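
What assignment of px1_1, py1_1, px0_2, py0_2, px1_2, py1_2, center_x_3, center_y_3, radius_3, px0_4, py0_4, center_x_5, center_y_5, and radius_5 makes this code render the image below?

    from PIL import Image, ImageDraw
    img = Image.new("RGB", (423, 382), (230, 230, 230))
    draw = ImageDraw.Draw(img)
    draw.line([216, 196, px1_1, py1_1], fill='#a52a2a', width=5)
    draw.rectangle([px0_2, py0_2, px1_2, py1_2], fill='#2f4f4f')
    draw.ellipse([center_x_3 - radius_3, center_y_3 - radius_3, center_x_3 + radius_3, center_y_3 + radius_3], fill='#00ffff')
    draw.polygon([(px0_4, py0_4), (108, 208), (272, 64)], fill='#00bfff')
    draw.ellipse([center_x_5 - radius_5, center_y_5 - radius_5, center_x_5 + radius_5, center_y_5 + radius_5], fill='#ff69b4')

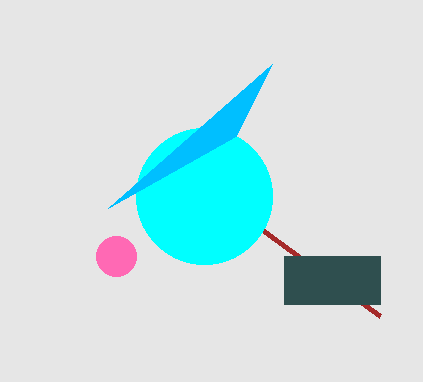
px1_1 = 380, py1_1 = 316, px0_2 = 284, py0_2 = 256, px1_2 = 380, py1_2 = 304, center_x_3 = 204, center_y_3 = 196, radius_3 = 68, px0_4 = 236, py0_4 = 136, center_x_5 = 116, center_y_5 = 256, radius_5 = 20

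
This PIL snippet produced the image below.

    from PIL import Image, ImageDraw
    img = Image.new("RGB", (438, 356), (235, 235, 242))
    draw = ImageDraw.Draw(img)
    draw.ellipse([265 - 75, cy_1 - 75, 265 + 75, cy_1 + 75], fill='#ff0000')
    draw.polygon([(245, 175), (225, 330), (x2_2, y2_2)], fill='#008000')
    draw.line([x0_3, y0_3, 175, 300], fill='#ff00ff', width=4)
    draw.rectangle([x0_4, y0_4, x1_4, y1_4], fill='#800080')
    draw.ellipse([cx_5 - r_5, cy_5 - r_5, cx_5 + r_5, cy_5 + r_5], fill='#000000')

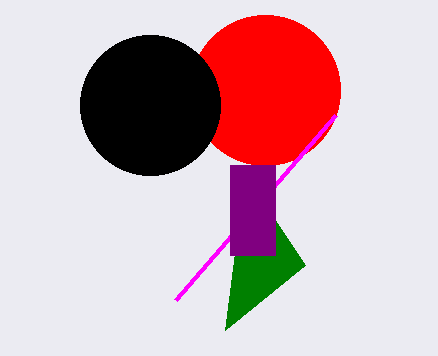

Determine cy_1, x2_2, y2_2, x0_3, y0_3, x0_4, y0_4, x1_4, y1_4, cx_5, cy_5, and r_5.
cy_1 = 90; x2_2 = 305; y2_2 = 265; x0_3 = 335; y0_3 = 115; x0_4 = 230; y0_4 = 165; x1_4 = 275; y1_4 = 255; cx_5 = 150; cy_5 = 105; r_5 = 70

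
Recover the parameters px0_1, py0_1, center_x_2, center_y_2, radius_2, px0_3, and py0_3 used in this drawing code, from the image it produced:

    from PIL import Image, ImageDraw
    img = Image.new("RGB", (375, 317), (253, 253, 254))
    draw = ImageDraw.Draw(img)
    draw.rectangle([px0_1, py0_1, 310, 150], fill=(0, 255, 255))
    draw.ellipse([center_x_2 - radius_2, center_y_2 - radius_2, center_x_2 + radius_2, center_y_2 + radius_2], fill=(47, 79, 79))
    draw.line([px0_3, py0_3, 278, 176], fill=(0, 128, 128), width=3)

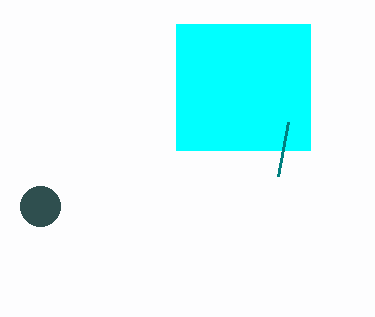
px0_1 = 176, py0_1 = 24, center_x_2 = 40, center_y_2 = 206, radius_2 = 20, px0_3 = 288, py0_3 = 122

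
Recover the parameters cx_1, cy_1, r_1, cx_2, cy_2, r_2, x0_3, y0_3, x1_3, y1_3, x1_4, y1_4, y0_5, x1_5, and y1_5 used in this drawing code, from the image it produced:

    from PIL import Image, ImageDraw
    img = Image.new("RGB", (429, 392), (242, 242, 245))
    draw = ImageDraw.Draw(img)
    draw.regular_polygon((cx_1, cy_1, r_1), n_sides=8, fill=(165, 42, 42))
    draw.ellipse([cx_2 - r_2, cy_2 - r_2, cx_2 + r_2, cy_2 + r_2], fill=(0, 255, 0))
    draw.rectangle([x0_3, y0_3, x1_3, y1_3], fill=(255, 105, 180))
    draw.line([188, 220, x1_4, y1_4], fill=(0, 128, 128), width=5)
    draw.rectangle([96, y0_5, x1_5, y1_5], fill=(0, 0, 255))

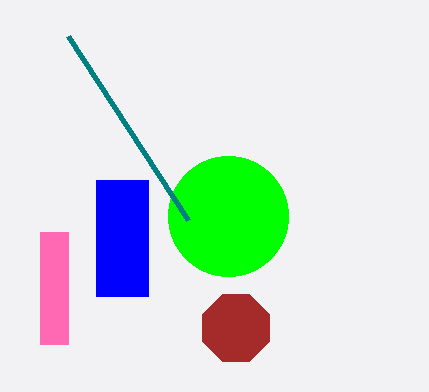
cx_1 = 236
cy_1 = 328
r_1 = 36
cx_2 = 228
cy_2 = 216
r_2 = 60
x0_3 = 40
y0_3 = 232
x1_3 = 68
y1_3 = 344
x1_4 = 68
y1_4 = 36
y0_5 = 180
x1_5 = 148
y1_5 = 296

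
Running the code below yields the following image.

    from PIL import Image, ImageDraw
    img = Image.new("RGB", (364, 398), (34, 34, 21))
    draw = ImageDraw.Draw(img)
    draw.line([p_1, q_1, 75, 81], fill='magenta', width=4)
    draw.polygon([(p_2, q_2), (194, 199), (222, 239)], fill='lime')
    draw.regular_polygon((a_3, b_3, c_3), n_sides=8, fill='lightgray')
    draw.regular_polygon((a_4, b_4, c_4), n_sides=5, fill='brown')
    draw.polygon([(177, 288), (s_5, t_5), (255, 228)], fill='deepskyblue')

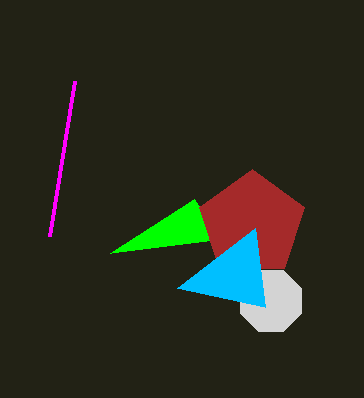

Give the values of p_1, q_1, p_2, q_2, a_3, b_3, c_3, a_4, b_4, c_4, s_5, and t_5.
p_1 = 50, q_1 = 236, p_2 = 110, q_2 = 253, a_3 = 271, b_3 = 301, c_3 = 33, a_4 = 252, b_4 = 224, c_4 = 55, s_5 = 265, t_5 = 307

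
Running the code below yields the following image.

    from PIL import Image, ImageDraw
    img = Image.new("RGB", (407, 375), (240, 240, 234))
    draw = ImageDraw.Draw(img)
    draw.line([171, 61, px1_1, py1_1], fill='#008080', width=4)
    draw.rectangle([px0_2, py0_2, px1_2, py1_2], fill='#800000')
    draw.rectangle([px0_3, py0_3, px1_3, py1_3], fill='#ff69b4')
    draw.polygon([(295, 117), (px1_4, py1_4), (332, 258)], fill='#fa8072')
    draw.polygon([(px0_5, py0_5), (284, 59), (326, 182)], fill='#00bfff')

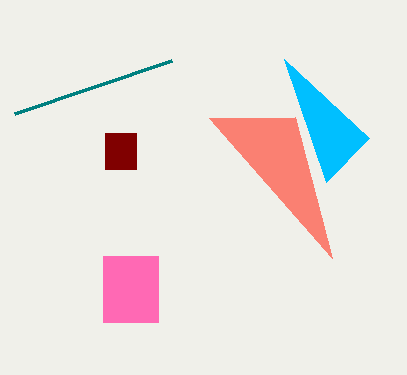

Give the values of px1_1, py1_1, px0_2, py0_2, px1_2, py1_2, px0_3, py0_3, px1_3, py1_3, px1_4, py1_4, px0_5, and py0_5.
px1_1 = 14, py1_1 = 114, px0_2 = 105, py0_2 = 133, px1_2 = 136, py1_2 = 169, px0_3 = 103, py0_3 = 256, px1_3 = 158, py1_3 = 322, px1_4 = 209, py1_4 = 118, px0_5 = 369, py0_5 = 138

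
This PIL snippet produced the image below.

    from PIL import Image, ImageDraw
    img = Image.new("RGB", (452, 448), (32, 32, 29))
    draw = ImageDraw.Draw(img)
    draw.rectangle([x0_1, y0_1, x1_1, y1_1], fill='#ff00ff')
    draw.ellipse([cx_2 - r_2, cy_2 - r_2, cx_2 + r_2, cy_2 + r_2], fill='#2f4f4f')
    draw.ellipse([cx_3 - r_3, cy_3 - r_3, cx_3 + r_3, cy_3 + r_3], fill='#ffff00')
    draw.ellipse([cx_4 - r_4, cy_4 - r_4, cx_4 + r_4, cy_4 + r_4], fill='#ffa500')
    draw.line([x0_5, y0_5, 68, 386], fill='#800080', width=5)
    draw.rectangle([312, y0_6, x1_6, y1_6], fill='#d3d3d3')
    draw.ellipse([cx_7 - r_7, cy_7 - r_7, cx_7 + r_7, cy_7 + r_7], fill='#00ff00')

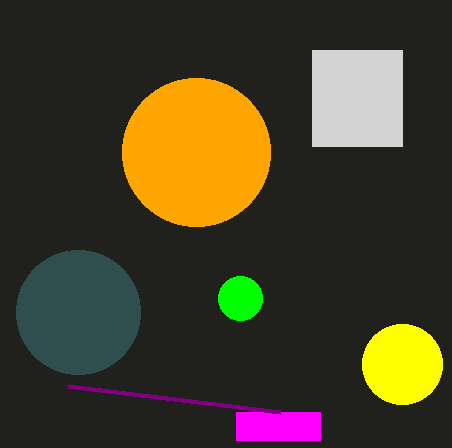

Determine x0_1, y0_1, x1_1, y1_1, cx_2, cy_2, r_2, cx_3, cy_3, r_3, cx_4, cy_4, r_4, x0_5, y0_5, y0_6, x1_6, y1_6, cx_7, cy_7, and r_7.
x0_1 = 236
y0_1 = 412
x1_1 = 320
y1_1 = 440
cx_2 = 78
cy_2 = 312
r_2 = 62
cx_3 = 402
cy_3 = 364
r_3 = 40
cx_4 = 196
cy_4 = 152
r_4 = 74
x0_5 = 280
y0_5 = 412
y0_6 = 50
x1_6 = 402
y1_6 = 146
cx_7 = 240
cy_7 = 298
r_7 = 22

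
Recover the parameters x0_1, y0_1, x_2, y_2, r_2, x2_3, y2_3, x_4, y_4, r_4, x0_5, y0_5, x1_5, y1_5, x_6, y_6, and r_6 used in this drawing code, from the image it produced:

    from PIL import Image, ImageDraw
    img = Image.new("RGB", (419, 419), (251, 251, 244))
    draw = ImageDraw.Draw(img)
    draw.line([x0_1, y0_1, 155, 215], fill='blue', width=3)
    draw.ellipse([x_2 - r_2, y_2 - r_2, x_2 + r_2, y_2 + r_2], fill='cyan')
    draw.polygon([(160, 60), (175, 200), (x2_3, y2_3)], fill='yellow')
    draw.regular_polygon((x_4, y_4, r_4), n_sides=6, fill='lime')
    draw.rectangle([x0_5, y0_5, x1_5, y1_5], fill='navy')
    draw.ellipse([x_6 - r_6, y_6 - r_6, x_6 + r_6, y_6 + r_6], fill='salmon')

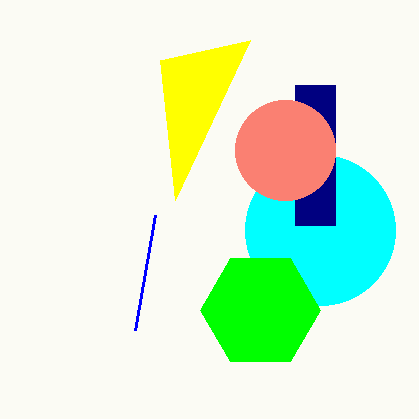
x0_1 = 135, y0_1 = 330, x_2 = 320, y_2 = 230, r_2 = 75, x2_3 = 250, y2_3 = 40, x_4 = 260, y_4 = 310, r_4 = 60, x0_5 = 295, y0_5 = 85, x1_5 = 335, y1_5 = 225, x_6 = 285, y_6 = 150, r_6 = 50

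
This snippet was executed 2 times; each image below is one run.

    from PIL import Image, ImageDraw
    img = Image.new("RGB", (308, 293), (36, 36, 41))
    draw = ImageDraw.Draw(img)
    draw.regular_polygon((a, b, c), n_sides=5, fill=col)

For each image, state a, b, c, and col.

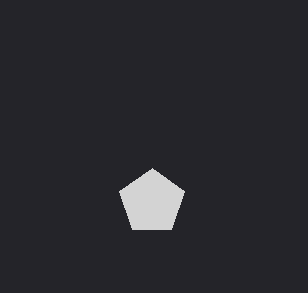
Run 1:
a = 152
b = 202
c = 34
col = 'lightgray'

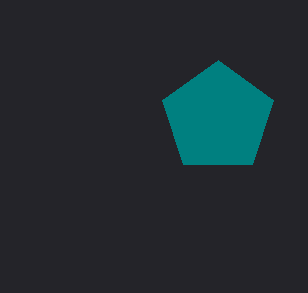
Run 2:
a = 218
b = 118
c = 58
col = 'teal'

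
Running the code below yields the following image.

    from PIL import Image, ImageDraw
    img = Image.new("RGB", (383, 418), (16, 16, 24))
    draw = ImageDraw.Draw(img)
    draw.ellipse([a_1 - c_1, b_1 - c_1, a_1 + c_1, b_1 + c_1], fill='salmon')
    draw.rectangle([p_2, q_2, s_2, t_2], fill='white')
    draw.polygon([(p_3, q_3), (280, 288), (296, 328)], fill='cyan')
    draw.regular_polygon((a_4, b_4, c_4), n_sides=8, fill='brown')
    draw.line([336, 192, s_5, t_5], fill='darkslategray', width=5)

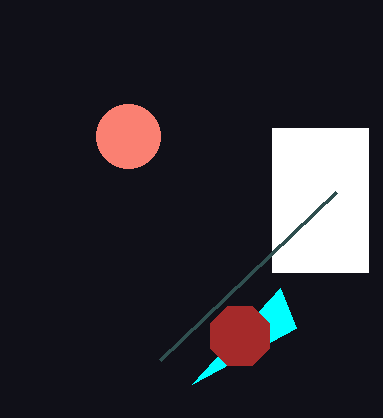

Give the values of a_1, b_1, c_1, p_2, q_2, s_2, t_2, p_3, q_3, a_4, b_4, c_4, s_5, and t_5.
a_1 = 128
b_1 = 136
c_1 = 32
p_2 = 272
q_2 = 128
s_2 = 368
t_2 = 272
p_3 = 192
q_3 = 384
a_4 = 240
b_4 = 336
c_4 = 32
s_5 = 160
t_5 = 360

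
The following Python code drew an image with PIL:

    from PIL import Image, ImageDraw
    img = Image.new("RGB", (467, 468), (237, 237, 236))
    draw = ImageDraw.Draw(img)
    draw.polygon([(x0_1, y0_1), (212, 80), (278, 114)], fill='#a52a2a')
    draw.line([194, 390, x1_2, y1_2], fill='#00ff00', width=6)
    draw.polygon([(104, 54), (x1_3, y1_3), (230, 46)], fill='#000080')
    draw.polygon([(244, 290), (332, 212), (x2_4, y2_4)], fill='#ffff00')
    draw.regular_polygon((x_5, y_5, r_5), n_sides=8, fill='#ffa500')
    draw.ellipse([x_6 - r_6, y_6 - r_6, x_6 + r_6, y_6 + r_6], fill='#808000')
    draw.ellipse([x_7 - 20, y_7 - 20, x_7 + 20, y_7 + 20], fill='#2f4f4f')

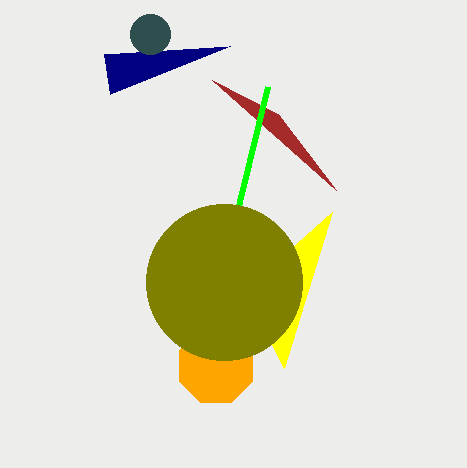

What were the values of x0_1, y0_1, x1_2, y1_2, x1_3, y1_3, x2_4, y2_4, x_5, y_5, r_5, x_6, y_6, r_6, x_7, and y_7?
x0_1 = 336, y0_1 = 190, x1_2 = 268, y1_2 = 86, x1_3 = 110, y1_3 = 94, x2_4 = 284, y2_4 = 368, x_5 = 216, y_5 = 366, r_5 = 40, x_6 = 224, y_6 = 282, r_6 = 78, x_7 = 150, y_7 = 34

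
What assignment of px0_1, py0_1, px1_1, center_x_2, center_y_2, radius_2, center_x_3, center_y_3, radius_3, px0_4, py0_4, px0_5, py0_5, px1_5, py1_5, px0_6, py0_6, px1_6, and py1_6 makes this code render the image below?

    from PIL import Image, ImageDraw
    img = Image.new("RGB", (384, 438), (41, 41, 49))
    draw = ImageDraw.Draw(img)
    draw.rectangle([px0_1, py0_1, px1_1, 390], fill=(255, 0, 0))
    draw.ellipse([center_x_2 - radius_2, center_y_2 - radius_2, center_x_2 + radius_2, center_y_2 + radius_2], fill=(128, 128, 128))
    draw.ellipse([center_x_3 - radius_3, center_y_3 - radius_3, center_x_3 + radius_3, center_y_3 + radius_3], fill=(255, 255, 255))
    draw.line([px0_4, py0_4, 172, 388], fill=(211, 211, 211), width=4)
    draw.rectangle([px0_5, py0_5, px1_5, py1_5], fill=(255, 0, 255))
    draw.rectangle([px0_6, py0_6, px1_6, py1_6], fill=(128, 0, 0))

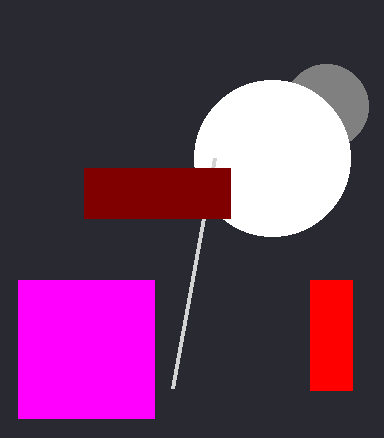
px0_1 = 310, py0_1 = 280, px1_1 = 352, center_x_2 = 326, center_y_2 = 106, radius_2 = 42, center_x_3 = 272, center_y_3 = 158, radius_3 = 78, px0_4 = 214, py0_4 = 158, px0_5 = 18, py0_5 = 280, px1_5 = 154, py1_5 = 418, px0_6 = 84, py0_6 = 168, px1_6 = 230, py1_6 = 218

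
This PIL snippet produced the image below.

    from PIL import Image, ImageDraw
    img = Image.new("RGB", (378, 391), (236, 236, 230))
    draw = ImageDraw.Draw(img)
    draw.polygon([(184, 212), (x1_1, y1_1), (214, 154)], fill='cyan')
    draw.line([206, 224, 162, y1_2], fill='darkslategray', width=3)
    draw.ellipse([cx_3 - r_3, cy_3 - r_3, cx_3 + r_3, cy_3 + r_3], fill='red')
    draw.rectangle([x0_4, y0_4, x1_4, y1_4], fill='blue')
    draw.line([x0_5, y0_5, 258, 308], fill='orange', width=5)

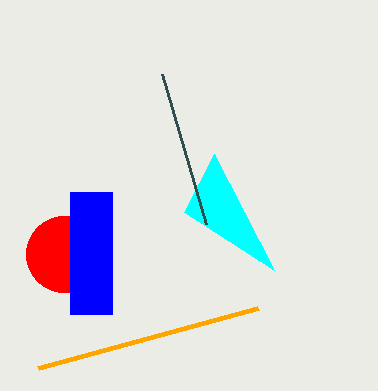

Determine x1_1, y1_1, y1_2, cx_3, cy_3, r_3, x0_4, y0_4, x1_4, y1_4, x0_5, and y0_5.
x1_1 = 274, y1_1 = 270, y1_2 = 74, cx_3 = 64, cy_3 = 254, r_3 = 38, x0_4 = 70, y0_4 = 192, x1_4 = 112, y1_4 = 314, x0_5 = 38, y0_5 = 368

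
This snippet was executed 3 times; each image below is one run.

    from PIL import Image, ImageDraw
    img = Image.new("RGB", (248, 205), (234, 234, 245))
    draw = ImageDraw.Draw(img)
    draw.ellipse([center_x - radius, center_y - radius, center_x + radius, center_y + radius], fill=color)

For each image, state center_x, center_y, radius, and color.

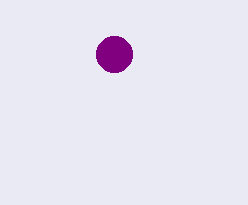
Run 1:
center_x = 114, center_y = 54, radius = 18, color = 'purple'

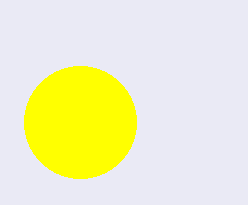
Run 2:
center_x = 80
center_y = 122
radius = 56
color = 'yellow'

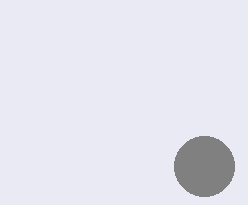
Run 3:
center_x = 204; center_y = 166; radius = 30; color = 'gray'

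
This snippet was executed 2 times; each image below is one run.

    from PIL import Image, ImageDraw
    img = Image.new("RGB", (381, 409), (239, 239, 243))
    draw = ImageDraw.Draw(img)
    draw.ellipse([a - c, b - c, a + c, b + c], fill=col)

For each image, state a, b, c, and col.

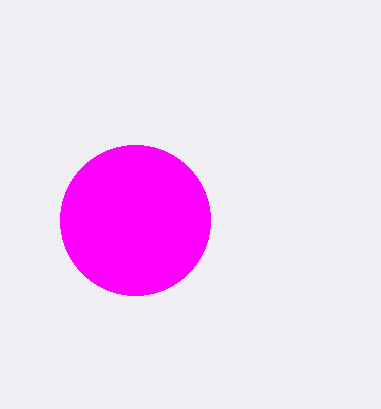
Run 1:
a = 135; b = 220; c = 75; col = 'magenta'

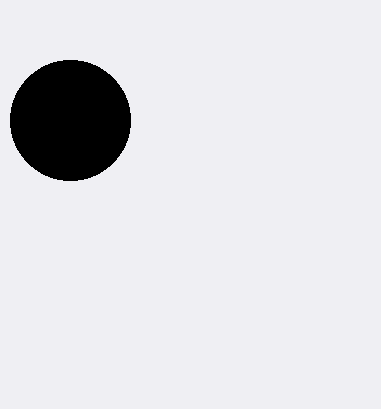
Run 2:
a = 70; b = 120; c = 60; col = 'black'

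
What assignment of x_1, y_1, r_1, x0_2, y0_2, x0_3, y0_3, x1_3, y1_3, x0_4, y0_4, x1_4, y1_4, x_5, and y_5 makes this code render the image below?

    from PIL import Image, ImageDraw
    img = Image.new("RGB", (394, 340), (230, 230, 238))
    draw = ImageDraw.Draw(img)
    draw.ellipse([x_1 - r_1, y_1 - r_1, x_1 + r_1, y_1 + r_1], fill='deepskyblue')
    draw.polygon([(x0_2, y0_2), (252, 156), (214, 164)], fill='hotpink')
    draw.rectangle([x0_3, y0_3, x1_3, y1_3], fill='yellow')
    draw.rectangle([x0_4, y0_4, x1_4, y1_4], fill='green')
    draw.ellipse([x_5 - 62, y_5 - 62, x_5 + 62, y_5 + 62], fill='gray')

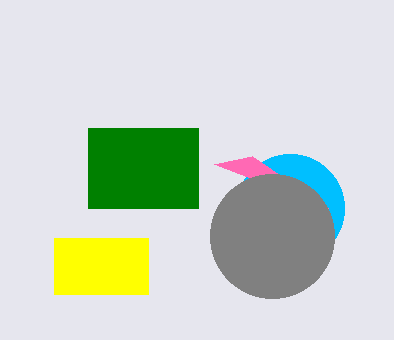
x_1 = 290
y_1 = 208
r_1 = 54
x0_2 = 328
y0_2 = 208
x0_3 = 54
y0_3 = 238
x1_3 = 148
y1_3 = 294
x0_4 = 88
y0_4 = 128
x1_4 = 198
y1_4 = 208
x_5 = 272
y_5 = 236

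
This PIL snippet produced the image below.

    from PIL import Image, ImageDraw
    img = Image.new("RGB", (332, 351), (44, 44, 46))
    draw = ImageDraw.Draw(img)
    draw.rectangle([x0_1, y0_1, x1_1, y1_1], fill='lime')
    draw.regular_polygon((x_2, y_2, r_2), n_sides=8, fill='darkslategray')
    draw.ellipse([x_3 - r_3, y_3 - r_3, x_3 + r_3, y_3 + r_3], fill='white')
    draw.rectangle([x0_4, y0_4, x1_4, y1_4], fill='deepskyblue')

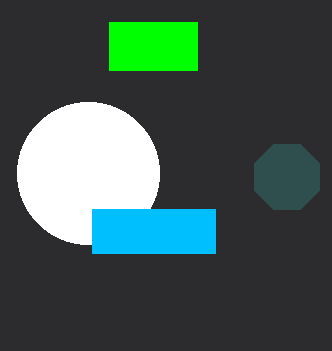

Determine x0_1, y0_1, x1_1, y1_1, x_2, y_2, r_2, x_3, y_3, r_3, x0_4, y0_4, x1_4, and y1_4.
x0_1 = 109
y0_1 = 22
x1_1 = 197
y1_1 = 70
x_2 = 287
y_2 = 177
r_2 = 35
x_3 = 88
y_3 = 173
r_3 = 71
x0_4 = 92
y0_4 = 209
x1_4 = 215
y1_4 = 253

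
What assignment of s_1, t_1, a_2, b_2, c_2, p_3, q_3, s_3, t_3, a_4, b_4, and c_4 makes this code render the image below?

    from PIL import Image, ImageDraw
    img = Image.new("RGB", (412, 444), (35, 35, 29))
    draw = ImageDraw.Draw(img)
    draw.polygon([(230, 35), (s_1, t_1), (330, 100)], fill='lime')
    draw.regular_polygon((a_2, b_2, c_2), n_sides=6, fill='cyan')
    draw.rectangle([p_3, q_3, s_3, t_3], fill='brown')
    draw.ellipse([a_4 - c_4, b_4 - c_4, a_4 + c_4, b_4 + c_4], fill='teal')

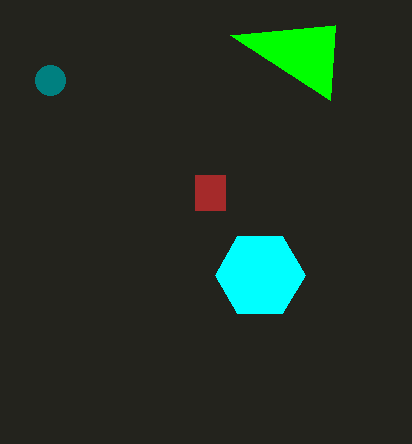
s_1 = 335
t_1 = 25
a_2 = 260
b_2 = 275
c_2 = 45
p_3 = 195
q_3 = 175
s_3 = 225
t_3 = 210
a_4 = 50
b_4 = 80
c_4 = 15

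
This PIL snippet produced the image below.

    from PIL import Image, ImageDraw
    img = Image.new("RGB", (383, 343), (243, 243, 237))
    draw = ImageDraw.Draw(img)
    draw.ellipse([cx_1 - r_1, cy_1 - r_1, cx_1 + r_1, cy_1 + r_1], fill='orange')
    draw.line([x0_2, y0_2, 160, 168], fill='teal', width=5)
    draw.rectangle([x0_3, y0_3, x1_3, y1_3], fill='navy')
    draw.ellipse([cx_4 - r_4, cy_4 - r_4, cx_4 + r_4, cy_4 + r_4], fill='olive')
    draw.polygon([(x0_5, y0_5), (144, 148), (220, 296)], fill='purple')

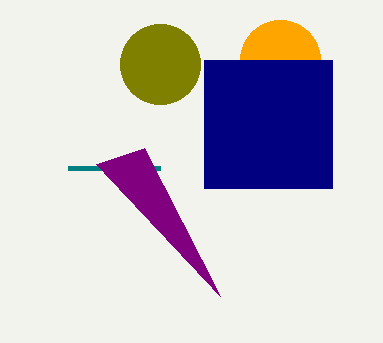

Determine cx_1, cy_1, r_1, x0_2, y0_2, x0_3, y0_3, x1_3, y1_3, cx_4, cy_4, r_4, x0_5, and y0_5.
cx_1 = 280, cy_1 = 60, r_1 = 40, x0_2 = 68, y0_2 = 168, x0_3 = 204, y0_3 = 60, x1_3 = 332, y1_3 = 188, cx_4 = 160, cy_4 = 64, r_4 = 40, x0_5 = 96, y0_5 = 164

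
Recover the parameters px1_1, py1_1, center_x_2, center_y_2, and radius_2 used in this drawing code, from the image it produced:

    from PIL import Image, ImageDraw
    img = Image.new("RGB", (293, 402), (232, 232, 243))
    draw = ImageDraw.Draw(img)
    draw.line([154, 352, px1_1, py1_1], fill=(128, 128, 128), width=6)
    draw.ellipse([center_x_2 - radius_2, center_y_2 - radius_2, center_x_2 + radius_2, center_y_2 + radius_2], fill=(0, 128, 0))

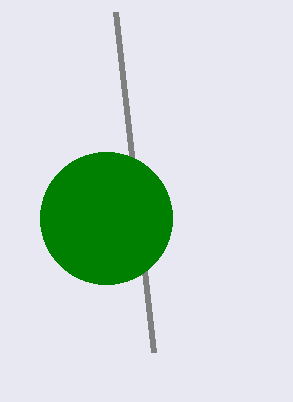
px1_1 = 116, py1_1 = 12, center_x_2 = 106, center_y_2 = 218, radius_2 = 66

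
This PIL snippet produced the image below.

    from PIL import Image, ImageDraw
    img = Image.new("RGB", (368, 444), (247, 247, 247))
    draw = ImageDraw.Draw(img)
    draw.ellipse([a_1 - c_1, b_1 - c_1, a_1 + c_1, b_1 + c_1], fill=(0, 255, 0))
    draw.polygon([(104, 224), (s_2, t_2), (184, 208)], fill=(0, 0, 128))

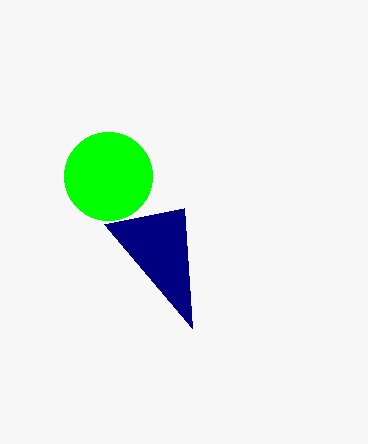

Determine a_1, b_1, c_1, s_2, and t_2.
a_1 = 108, b_1 = 176, c_1 = 44, s_2 = 192, t_2 = 328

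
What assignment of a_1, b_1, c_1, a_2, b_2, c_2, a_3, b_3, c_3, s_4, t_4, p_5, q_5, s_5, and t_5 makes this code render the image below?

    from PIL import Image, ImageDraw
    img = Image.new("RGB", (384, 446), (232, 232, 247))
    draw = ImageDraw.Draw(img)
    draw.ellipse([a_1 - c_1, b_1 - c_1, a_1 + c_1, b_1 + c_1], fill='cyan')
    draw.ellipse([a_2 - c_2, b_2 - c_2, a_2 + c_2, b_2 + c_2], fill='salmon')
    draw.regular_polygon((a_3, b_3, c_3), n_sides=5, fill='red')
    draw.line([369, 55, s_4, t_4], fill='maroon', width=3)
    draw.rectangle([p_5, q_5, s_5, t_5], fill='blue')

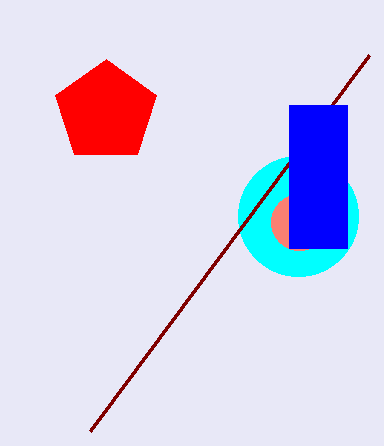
a_1 = 298, b_1 = 216, c_1 = 60, a_2 = 299, b_2 = 222, c_2 = 28, a_3 = 106, b_3 = 112, c_3 = 53, s_4 = 90, t_4 = 431, p_5 = 289, q_5 = 105, s_5 = 347, t_5 = 248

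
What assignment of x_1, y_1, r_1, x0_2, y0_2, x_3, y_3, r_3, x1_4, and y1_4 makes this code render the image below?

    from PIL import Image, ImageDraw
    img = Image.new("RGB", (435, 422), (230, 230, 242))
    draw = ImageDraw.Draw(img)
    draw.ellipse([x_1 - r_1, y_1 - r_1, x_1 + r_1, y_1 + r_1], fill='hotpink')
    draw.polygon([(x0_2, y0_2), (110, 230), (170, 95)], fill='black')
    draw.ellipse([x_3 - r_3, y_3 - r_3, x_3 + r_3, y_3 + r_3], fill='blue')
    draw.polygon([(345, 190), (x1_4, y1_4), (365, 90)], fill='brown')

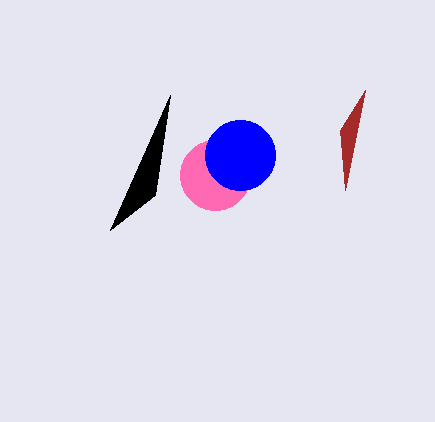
x_1 = 215; y_1 = 175; r_1 = 35; x0_2 = 155; y0_2 = 195; x_3 = 240; y_3 = 155; r_3 = 35; x1_4 = 340; y1_4 = 130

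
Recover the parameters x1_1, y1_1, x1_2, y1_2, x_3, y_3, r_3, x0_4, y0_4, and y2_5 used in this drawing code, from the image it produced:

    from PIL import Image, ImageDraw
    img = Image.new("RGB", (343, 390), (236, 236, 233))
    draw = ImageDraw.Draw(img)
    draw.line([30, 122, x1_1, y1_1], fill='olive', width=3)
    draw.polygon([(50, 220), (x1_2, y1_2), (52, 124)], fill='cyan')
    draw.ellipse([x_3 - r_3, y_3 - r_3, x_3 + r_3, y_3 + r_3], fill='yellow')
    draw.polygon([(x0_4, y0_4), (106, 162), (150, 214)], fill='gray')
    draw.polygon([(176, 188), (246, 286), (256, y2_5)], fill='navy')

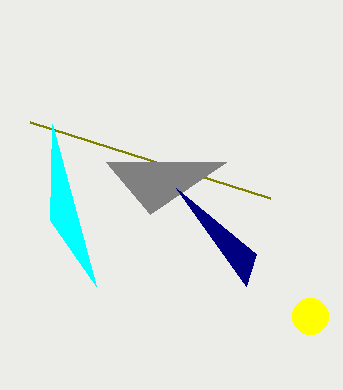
x1_1 = 270; y1_1 = 198; x1_2 = 96; y1_2 = 286; x_3 = 310; y_3 = 316; r_3 = 18; x0_4 = 226; y0_4 = 162; y2_5 = 254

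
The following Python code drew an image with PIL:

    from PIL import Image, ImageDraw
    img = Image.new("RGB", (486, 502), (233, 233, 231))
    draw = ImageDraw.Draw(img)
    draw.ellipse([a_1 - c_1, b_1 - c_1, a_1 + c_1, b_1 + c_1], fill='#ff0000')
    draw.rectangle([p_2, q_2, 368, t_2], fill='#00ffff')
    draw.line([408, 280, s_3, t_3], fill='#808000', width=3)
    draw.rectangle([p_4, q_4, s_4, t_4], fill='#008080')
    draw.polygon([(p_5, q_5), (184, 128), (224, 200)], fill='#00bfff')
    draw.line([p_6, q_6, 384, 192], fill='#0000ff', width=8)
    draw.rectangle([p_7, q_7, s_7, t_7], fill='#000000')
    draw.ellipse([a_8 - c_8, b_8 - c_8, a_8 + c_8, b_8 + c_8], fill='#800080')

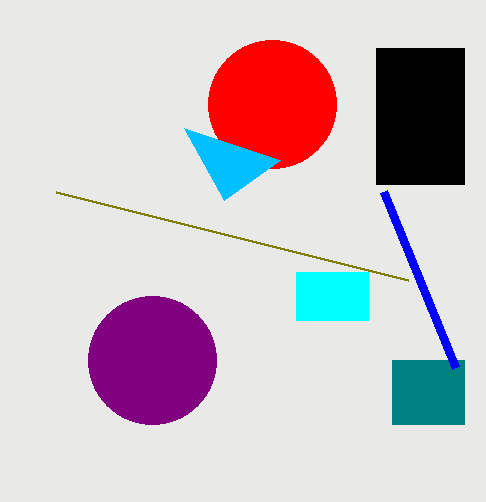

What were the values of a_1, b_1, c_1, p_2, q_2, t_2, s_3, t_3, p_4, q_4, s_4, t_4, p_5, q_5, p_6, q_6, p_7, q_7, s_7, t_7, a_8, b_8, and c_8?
a_1 = 272; b_1 = 104; c_1 = 64; p_2 = 296; q_2 = 272; t_2 = 320; s_3 = 56; t_3 = 192; p_4 = 392; q_4 = 360; s_4 = 464; t_4 = 424; p_5 = 280; q_5 = 160; p_6 = 456; q_6 = 368; p_7 = 376; q_7 = 48; s_7 = 464; t_7 = 184; a_8 = 152; b_8 = 360; c_8 = 64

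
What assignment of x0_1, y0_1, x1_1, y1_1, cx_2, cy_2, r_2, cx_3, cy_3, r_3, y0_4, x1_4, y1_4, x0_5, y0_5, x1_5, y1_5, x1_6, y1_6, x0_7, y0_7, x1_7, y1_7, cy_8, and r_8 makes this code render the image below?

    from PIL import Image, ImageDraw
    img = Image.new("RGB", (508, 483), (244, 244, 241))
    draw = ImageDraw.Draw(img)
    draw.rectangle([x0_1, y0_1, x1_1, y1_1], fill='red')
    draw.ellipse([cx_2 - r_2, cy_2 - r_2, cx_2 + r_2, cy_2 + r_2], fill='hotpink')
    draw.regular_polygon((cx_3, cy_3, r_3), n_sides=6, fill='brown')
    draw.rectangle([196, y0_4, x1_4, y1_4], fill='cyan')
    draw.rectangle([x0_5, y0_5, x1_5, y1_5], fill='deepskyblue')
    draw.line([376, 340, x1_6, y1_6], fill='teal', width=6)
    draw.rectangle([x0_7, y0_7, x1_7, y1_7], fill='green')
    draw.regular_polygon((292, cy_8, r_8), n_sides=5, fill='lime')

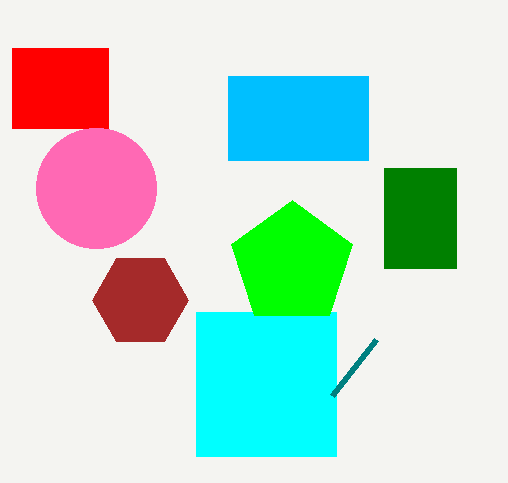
x0_1 = 12, y0_1 = 48, x1_1 = 108, y1_1 = 128, cx_2 = 96, cy_2 = 188, r_2 = 60, cx_3 = 140, cy_3 = 300, r_3 = 48, y0_4 = 312, x1_4 = 336, y1_4 = 456, x0_5 = 228, y0_5 = 76, x1_5 = 368, y1_5 = 160, x1_6 = 332, y1_6 = 396, x0_7 = 384, y0_7 = 168, x1_7 = 456, y1_7 = 268, cy_8 = 264, r_8 = 64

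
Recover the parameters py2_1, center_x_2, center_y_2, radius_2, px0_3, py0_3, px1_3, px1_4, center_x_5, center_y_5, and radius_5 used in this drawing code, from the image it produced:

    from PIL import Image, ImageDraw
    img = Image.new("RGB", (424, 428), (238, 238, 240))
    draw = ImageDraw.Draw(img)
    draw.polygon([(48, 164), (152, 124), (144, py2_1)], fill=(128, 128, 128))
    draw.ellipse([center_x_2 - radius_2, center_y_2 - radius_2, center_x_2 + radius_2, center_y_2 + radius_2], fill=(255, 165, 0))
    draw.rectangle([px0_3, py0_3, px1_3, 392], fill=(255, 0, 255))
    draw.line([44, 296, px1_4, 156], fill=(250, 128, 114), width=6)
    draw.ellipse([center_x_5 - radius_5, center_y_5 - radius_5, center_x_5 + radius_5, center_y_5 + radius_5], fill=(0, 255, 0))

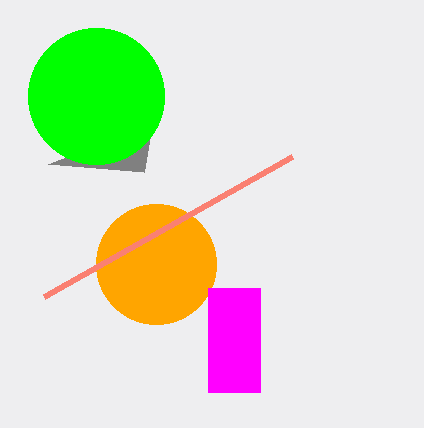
py2_1 = 172
center_x_2 = 156
center_y_2 = 264
radius_2 = 60
px0_3 = 208
py0_3 = 288
px1_3 = 260
px1_4 = 292
center_x_5 = 96
center_y_5 = 96
radius_5 = 68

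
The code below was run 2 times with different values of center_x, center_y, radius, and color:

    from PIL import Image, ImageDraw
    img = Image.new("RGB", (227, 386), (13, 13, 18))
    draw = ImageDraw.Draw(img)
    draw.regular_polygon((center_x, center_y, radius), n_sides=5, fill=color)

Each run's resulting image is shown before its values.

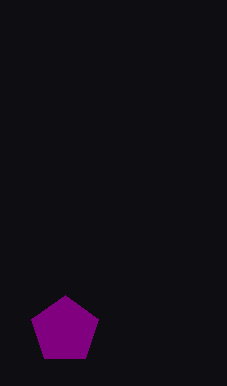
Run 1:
center_x = 65
center_y = 330
radius = 35
color = 'purple'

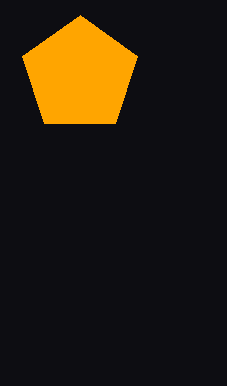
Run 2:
center_x = 80, center_y = 75, radius = 60, color = 'orange'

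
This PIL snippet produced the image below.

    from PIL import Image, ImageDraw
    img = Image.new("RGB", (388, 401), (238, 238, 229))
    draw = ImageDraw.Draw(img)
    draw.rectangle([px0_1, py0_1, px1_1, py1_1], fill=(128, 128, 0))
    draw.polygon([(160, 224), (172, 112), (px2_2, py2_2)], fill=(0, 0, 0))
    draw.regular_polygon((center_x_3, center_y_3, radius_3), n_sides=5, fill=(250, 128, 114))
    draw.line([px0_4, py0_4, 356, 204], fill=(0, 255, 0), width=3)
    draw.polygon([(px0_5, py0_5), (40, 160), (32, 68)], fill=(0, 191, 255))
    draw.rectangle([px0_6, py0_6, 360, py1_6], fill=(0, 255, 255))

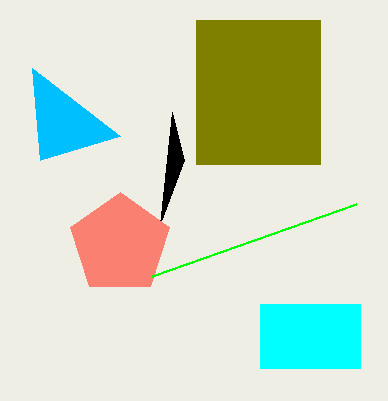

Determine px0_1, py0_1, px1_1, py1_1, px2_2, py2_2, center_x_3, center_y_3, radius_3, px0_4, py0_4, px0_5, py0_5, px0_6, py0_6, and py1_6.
px0_1 = 196
py0_1 = 20
px1_1 = 320
py1_1 = 164
px2_2 = 184
py2_2 = 160
center_x_3 = 120
center_y_3 = 244
radius_3 = 52
px0_4 = 152
py0_4 = 276
px0_5 = 120
py0_5 = 136
px0_6 = 260
py0_6 = 304
py1_6 = 368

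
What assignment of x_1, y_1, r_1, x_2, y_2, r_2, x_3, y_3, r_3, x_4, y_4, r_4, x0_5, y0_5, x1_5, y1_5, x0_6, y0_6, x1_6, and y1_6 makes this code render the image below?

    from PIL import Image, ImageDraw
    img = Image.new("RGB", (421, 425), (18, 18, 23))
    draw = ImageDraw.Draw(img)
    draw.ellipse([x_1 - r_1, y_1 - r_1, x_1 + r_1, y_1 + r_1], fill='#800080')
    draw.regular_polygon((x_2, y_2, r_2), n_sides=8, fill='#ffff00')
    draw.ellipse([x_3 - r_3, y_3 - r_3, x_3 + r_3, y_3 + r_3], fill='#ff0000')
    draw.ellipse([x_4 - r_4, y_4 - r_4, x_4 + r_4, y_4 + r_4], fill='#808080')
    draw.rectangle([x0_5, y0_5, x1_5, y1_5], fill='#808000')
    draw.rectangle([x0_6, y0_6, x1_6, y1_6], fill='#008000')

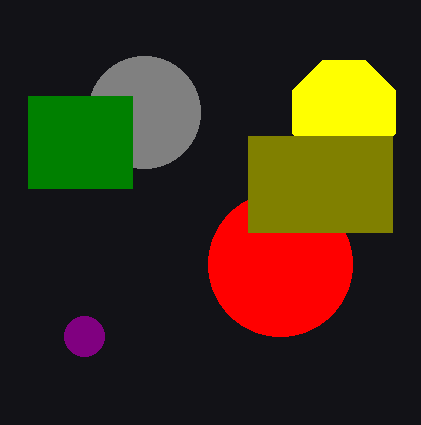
x_1 = 84
y_1 = 336
r_1 = 20
x_2 = 344
y_2 = 112
r_2 = 56
x_3 = 280
y_3 = 264
r_3 = 72
x_4 = 144
y_4 = 112
r_4 = 56
x0_5 = 248
y0_5 = 136
x1_5 = 392
y1_5 = 232
x0_6 = 28
y0_6 = 96
x1_6 = 132
y1_6 = 188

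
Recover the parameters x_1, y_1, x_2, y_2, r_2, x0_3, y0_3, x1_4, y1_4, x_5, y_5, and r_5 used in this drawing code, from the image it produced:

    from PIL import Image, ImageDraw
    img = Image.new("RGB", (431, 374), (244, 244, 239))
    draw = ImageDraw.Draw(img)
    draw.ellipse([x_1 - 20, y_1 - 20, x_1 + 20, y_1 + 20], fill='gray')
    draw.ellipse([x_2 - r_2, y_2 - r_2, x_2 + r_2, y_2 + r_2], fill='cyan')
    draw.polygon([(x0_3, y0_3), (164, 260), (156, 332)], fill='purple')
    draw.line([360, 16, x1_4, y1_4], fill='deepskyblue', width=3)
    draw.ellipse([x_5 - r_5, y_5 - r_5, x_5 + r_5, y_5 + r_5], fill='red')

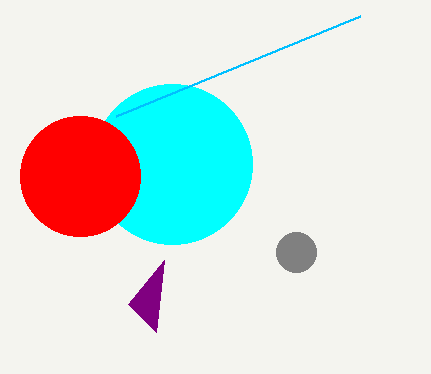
x_1 = 296
y_1 = 252
x_2 = 172
y_2 = 164
r_2 = 80
x0_3 = 128
y0_3 = 304
x1_4 = 116
y1_4 = 116
x_5 = 80
y_5 = 176
r_5 = 60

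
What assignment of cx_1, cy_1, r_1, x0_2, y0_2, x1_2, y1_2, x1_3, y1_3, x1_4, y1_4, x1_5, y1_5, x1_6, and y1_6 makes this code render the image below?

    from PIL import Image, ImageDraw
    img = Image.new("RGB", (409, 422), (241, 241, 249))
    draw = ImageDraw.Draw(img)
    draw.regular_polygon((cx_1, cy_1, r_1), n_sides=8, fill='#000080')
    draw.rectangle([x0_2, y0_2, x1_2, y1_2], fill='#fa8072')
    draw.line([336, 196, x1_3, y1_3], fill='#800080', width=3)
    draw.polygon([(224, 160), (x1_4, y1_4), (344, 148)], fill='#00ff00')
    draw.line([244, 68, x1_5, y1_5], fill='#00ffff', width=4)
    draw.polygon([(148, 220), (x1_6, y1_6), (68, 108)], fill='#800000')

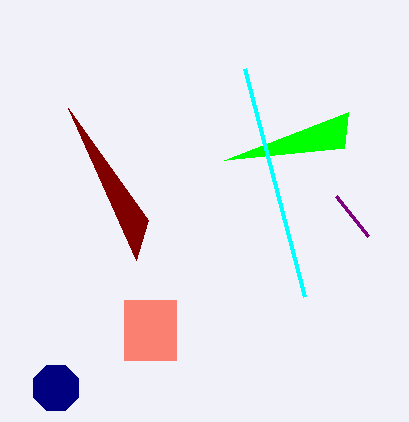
cx_1 = 56; cy_1 = 388; r_1 = 24; x0_2 = 124; y0_2 = 300; x1_2 = 176; y1_2 = 360; x1_3 = 368; y1_3 = 236; x1_4 = 348; y1_4 = 112; x1_5 = 304; y1_5 = 296; x1_6 = 136; y1_6 = 260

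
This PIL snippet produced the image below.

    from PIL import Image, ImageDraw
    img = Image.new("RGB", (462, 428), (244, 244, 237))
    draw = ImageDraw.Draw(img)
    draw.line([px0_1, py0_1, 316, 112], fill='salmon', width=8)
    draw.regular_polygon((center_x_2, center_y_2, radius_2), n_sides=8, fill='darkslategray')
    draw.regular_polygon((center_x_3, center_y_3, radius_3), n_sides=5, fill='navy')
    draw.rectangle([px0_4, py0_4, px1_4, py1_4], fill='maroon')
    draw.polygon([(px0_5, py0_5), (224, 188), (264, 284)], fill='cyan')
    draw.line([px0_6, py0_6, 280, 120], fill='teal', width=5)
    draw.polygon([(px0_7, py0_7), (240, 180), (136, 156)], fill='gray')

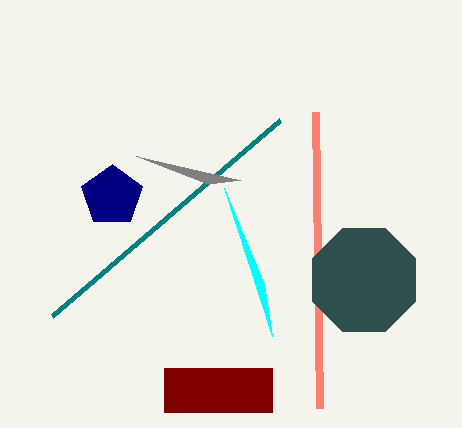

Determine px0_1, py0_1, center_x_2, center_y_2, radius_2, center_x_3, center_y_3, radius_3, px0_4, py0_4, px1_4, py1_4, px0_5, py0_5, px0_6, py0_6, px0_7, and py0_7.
px0_1 = 320
py0_1 = 408
center_x_2 = 364
center_y_2 = 280
radius_2 = 56
center_x_3 = 112
center_y_3 = 196
radius_3 = 32
px0_4 = 164
py0_4 = 368
px1_4 = 272
py1_4 = 412
px0_5 = 272
py0_5 = 336
px0_6 = 52
py0_6 = 316
px0_7 = 208
py0_7 = 184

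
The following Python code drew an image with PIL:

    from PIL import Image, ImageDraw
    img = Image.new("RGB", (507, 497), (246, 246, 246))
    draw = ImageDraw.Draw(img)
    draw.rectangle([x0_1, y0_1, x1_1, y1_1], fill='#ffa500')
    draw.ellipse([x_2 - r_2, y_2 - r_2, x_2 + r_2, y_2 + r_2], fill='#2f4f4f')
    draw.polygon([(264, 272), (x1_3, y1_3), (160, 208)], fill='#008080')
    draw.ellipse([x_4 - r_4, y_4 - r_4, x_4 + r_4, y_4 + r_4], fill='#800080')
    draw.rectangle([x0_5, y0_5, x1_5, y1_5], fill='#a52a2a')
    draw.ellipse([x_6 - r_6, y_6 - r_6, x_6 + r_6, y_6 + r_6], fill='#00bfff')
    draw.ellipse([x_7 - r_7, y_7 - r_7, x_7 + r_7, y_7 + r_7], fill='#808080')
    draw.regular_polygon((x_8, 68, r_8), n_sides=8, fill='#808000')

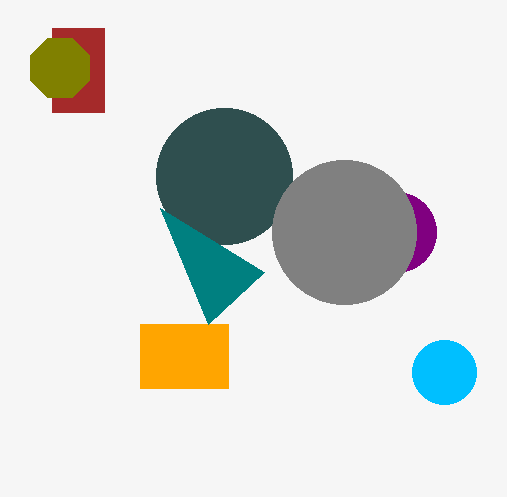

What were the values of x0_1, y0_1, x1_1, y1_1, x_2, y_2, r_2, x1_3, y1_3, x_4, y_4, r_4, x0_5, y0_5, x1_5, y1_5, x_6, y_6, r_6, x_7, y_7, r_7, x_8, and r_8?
x0_1 = 140
y0_1 = 324
x1_1 = 228
y1_1 = 388
x_2 = 224
y_2 = 176
r_2 = 68
x1_3 = 208
y1_3 = 324
x_4 = 396
y_4 = 232
r_4 = 40
x0_5 = 52
y0_5 = 28
x1_5 = 104
y1_5 = 112
x_6 = 444
y_6 = 372
r_6 = 32
x_7 = 344
y_7 = 232
r_7 = 72
x_8 = 60
r_8 = 32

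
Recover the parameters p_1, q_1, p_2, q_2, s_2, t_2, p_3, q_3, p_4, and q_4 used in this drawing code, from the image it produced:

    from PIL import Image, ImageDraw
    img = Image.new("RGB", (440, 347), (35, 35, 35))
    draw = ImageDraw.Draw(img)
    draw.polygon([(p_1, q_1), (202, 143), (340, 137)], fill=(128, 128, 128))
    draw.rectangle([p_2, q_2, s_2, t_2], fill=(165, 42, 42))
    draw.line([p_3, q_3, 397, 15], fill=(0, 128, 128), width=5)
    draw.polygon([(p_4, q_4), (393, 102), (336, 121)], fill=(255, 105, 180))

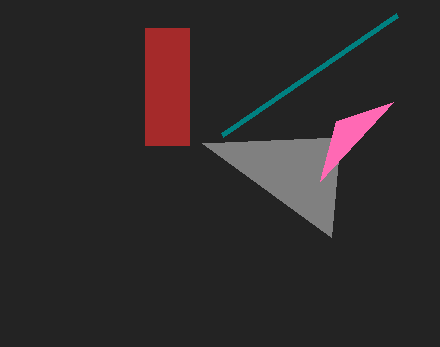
p_1 = 331, q_1 = 237, p_2 = 145, q_2 = 28, s_2 = 189, t_2 = 145, p_3 = 222, q_3 = 135, p_4 = 320, q_4 = 181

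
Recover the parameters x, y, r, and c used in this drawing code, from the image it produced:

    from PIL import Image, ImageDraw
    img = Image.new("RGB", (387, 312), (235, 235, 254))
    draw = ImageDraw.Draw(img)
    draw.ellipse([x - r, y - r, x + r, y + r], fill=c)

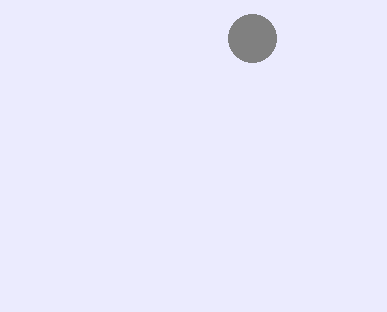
x = 252, y = 38, r = 24, c = 'gray'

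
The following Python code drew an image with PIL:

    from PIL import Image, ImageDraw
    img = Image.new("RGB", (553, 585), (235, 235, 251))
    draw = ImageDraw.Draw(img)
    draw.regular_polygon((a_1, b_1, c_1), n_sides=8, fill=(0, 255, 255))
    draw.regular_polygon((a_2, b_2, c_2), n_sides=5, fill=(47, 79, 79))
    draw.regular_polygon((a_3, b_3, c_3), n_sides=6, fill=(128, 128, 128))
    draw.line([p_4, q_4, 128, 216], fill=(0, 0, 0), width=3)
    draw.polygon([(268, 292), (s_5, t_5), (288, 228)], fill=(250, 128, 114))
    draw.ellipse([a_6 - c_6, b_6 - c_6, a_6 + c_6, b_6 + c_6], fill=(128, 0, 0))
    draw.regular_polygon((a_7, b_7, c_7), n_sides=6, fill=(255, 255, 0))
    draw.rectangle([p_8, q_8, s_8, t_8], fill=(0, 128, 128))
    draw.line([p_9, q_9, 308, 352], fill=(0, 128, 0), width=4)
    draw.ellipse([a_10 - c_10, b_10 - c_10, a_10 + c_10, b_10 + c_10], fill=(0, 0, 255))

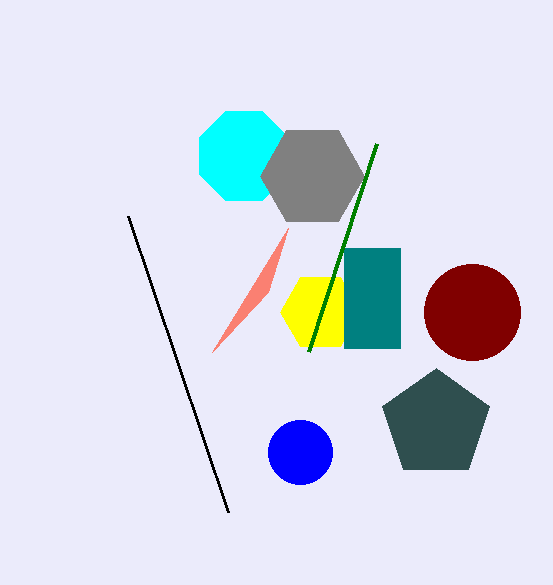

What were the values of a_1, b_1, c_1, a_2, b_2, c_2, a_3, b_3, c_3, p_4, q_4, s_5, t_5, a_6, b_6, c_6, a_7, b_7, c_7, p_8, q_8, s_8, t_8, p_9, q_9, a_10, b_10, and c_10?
a_1 = 244
b_1 = 156
c_1 = 48
a_2 = 436
b_2 = 424
c_2 = 56
a_3 = 312
b_3 = 176
c_3 = 52
p_4 = 228
q_4 = 512
s_5 = 212
t_5 = 352
a_6 = 472
b_6 = 312
c_6 = 48
a_7 = 320
b_7 = 312
c_7 = 40
p_8 = 344
q_8 = 248
s_8 = 400
t_8 = 348
p_9 = 376
q_9 = 144
a_10 = 300
b_10 = 452
c_10 = 32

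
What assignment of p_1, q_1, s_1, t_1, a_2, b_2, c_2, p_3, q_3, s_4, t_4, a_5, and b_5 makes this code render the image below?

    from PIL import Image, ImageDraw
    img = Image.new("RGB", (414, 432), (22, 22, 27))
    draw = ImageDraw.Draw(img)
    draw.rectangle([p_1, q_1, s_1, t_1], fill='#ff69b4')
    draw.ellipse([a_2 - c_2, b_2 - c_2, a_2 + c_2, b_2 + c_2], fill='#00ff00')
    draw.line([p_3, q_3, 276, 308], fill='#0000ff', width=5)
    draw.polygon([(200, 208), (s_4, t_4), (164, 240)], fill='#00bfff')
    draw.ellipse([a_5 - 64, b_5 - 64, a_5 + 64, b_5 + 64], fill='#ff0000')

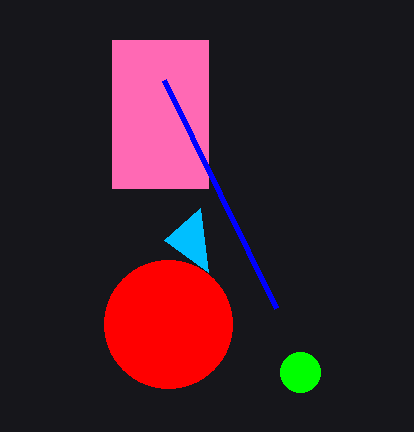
p_1 = 112
q_1 = 40
s_1 = 208
t_1 = 188
a_2 = 300
b_2 = 372
c_2 = 20
p_3 = 164
q_3 = 80
s_4 = 208
t_4 = 272
a_5 = 168
b_5 = 324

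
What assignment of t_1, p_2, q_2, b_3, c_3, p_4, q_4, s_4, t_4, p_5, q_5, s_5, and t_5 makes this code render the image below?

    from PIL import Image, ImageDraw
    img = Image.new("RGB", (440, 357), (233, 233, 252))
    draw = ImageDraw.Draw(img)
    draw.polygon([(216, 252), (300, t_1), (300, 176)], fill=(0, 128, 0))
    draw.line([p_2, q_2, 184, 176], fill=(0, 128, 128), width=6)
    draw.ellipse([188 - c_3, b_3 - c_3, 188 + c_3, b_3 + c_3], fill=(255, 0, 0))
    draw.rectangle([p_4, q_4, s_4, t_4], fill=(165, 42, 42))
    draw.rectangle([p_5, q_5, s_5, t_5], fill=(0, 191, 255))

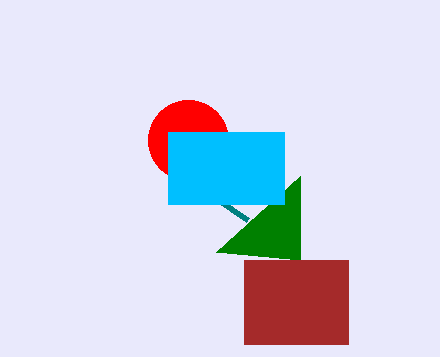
t_1 = 260; p_2 = 248; q_2 = 220; b_3 = 140; c_3 = 40; p_4 = 244; q_4 = 260; s_4 = 348; t_4 = 344; p_5 = 168; q_5 = 132; s_5 = 284; t_5 = 204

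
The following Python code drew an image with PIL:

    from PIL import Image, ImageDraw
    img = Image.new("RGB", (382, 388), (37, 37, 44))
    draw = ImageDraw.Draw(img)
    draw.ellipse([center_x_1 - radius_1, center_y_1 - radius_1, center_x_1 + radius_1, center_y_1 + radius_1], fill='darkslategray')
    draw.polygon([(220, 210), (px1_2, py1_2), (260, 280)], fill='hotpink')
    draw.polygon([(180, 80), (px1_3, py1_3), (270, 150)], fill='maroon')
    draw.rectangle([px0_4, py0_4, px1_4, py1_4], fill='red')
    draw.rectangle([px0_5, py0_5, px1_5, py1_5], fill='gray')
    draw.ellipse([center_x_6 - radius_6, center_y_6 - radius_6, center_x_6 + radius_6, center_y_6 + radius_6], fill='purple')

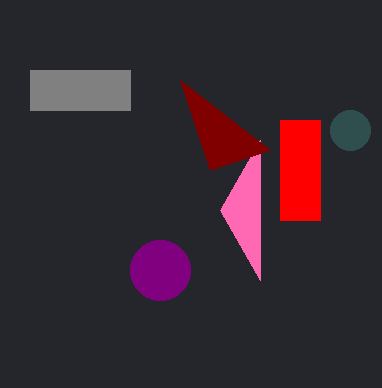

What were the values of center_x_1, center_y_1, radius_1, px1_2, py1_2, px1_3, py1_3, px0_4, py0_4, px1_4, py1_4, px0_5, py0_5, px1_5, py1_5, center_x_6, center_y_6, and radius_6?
center_x_1 = 350, center_y_1 = 130, radius_1 = 20, px1_2 = 260, py1_2 = 140, px1_3 = 210, py1_3 = 170, px0_4 = 280, py0_4 = 120, px1_4 = 320, py1_4 = 220, px0_5 = 30, py0_5 = 70, px1_5 = 130, py1_5 = 110, center_x_6 = 160, center_y_6 = 270, radius_6 = 30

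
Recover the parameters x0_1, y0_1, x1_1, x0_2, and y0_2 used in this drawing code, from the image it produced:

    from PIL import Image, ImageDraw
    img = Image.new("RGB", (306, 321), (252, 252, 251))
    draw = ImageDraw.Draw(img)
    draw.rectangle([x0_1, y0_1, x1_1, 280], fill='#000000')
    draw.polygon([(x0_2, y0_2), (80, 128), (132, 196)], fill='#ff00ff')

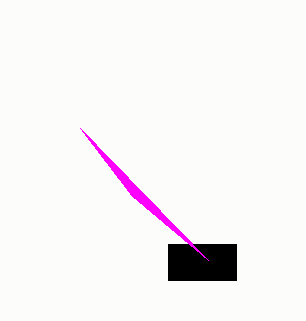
x0_1 = 168, y0_1 = 244, x1_1 = 236, x0_2 = 208, y0_2 = 260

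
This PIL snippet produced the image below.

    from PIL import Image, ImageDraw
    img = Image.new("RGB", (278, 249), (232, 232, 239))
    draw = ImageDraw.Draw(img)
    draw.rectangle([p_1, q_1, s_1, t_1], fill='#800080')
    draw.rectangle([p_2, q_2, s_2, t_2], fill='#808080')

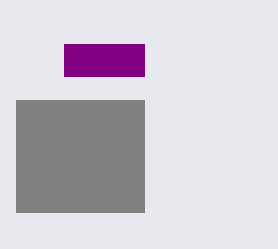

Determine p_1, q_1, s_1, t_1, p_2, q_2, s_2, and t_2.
p_1 = 64; q_1 = 44; s_1 = 144; t_1 = 76; p_2 = 16; q_2 = 100; s_2 = 144; t_2 = 212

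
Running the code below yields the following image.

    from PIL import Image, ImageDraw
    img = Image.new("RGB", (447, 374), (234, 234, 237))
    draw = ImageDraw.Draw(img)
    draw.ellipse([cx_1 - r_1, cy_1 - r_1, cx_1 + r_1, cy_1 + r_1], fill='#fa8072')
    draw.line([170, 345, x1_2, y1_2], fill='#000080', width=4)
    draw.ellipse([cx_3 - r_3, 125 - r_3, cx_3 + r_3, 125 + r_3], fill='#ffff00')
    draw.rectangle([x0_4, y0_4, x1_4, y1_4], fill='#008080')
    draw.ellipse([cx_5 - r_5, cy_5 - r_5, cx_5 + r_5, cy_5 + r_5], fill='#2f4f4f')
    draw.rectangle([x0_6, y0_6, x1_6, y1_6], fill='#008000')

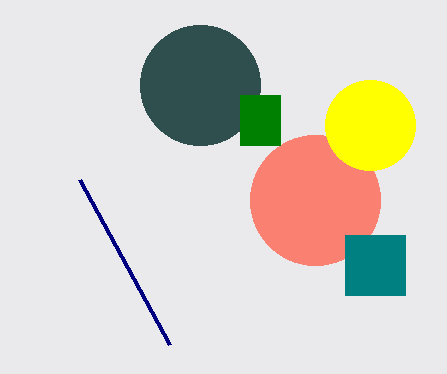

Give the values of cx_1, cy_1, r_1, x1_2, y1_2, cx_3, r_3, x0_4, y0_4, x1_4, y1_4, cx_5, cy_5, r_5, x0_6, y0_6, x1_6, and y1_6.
cx_1 = 315, cy_1 = 200, r_1 = 65, x1_2 = 80, y1_2 = 180, cx_3 = 370, r_3 = 45, x0_4 = 345, y0_4 = 235, x1_4 = 405, y1_4 = 295, cx_5 = 200, cy_5 = 85, r_5 = 60, x0_6 = 240, y0_6 = 95, x1_6 = 280, y1_6 = 145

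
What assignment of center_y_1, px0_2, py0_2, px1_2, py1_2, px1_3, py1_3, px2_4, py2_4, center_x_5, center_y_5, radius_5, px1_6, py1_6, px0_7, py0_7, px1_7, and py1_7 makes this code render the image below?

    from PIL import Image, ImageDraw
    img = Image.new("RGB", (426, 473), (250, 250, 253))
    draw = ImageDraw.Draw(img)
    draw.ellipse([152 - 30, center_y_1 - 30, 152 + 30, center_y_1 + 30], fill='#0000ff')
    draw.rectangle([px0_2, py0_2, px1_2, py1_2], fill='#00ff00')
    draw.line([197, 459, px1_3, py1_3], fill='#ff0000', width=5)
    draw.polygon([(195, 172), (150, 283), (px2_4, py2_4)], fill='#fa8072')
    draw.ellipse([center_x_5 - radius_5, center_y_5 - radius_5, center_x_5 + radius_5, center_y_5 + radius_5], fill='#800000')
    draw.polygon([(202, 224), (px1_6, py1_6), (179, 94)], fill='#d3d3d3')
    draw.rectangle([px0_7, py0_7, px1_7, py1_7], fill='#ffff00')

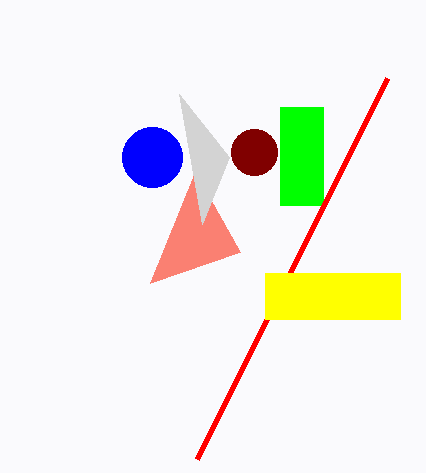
center_y_1 = 157, px0_2 = 280, py0_2 = 107, px1_2 = 323, py1_2 = 205, px1_3 = 387, py1_3 = 78, px2_4 = 240, py2_4 = 252, center_x_5 = 254, center_y_5 = 152, radius_5 = 23, px1_6 = 229, py1_6 = 157, px0_7 = 265, py0_7 = 273, px1_7 = 400, py1_7 = 319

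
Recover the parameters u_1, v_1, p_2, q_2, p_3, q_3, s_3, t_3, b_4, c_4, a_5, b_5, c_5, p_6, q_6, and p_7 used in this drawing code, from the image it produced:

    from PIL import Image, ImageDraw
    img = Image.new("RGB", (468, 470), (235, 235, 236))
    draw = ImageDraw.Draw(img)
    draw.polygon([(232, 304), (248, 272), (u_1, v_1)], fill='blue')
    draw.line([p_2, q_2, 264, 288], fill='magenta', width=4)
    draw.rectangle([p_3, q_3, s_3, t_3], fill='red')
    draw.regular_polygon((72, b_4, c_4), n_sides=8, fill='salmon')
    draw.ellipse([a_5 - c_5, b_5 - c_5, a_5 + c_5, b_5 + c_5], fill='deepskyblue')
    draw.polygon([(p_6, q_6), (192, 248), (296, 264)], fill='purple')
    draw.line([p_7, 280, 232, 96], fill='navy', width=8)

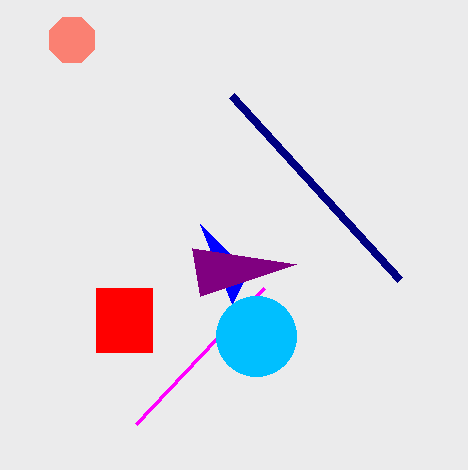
u_1 = 200
v_1 = 224
p_2 = 136
q_2 = 424
p_3 = 96
q_3 = 288
s_3 = 152
t_3 = 352
b_4 = 40
c_4 = 24
a_5 = 256
b_5 = 336
c_5 = 40
p_6 = 200
q_6 = 296
p_7 = 400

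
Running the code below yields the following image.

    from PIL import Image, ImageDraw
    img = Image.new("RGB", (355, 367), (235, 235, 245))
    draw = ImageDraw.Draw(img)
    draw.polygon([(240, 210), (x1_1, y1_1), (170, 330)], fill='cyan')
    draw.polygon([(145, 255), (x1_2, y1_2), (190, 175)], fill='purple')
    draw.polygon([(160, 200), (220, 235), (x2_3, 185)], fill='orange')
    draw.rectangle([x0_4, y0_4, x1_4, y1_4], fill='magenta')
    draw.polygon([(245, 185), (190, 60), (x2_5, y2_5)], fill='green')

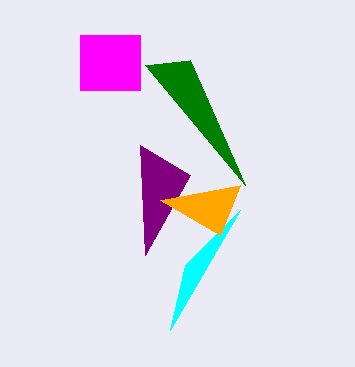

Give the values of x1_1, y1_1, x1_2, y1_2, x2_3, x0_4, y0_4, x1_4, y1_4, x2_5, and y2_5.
x1_1 = 185, y1_1 = 265, x1_2 = 140, y1_2 = 145, x2_3 = 240, x0_4 = 80, y0_4 = 35, x1_4 = 140, y1_4 = 90, x2_5 = 145, y2_5 = 65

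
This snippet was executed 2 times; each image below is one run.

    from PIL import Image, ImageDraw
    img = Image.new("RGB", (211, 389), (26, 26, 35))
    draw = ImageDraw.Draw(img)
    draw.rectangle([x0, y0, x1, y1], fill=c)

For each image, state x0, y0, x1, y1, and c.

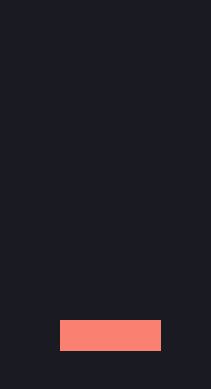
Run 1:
x0 = 60; y0 = 320; x1 = 160; y1 = 350; c = 'salmon'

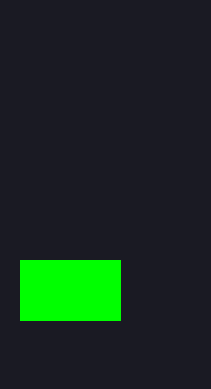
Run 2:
x0 = 20
y0 = 260
x1 = 120
y1 = 320
c = 'lime'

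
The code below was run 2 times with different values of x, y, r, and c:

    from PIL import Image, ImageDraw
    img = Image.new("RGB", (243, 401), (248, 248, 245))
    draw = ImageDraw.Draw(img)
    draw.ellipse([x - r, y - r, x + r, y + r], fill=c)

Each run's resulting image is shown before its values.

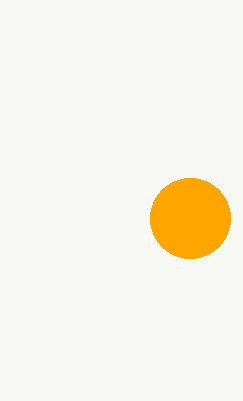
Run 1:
x = 190; y = 218; r = 40; c = 'orange'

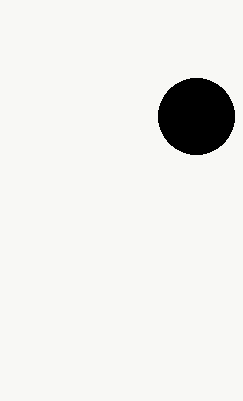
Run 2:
x = 196, y = 116, r = 38, c = 'black'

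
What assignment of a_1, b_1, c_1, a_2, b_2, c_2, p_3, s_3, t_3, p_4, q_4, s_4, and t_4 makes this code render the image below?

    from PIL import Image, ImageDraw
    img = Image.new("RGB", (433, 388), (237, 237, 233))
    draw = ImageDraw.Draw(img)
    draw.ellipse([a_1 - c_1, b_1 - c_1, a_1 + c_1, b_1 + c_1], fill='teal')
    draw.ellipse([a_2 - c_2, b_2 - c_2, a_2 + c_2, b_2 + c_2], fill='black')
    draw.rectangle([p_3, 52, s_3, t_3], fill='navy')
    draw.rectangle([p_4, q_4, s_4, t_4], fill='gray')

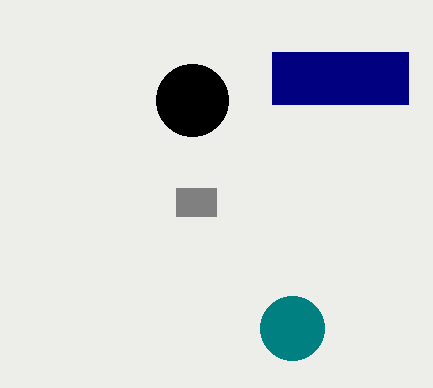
a_1 = 292; b_1 = 328; c_1 = 32; a_2 = 192; b_2 = 100; c_2 = 36; p_3 = 272; s_3 = 408; t_3 = 104; p_4 = 176; q_4 = 188; s_4 = 216; t_4 = 216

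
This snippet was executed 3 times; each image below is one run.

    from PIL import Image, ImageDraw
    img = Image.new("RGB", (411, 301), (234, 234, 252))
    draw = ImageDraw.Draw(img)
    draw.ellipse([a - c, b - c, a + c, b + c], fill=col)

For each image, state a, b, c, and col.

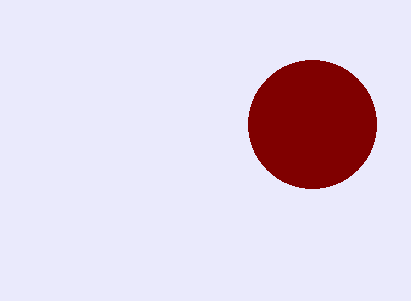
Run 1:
a = 312, b = 124, c = 64, col = 'maroon'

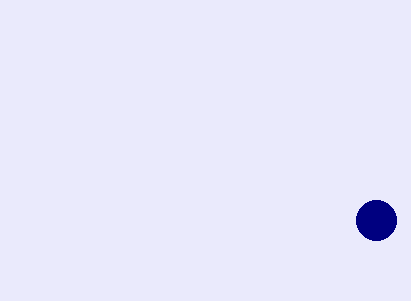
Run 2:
a = 376; b = 220; c = 20; col = 'navy'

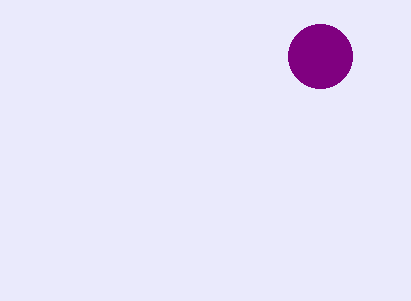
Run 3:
a = 320, b = 56, c = 32, col = 'purple'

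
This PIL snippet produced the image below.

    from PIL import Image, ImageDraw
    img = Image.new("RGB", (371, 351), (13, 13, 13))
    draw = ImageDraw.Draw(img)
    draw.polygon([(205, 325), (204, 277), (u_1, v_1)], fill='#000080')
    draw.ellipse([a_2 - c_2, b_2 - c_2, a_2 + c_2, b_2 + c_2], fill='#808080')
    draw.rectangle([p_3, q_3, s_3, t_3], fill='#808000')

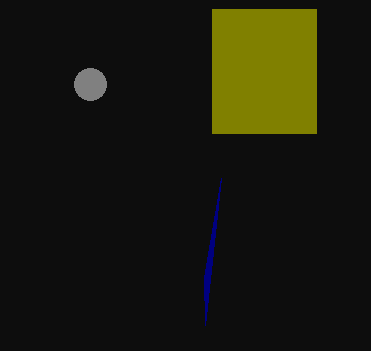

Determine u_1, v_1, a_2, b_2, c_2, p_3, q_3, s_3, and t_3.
u_1 = 221; v_1 = 178; a_2 = 90; b_2 = 84; c_2 = 16; p_3 = 212; q_3 = 9; s_3 = 316; t_3 = 133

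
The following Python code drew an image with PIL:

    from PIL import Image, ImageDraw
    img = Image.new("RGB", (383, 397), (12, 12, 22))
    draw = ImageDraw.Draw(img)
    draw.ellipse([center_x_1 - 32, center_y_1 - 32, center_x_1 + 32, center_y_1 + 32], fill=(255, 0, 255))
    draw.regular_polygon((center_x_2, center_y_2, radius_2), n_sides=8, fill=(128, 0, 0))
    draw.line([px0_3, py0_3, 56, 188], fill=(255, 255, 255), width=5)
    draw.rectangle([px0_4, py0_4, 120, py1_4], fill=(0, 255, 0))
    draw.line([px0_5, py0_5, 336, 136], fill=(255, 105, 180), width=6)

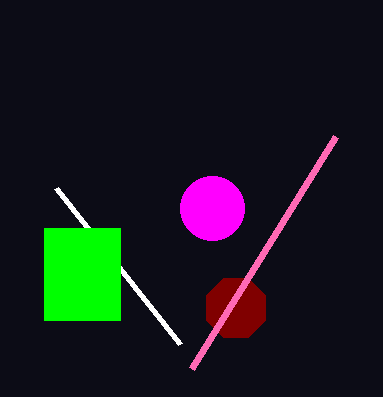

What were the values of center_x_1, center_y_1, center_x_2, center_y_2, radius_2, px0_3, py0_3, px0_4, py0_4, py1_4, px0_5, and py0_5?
center_x_1 = 212, center_y_1 = 208, center_x_2 = 236, center_y_2 = 308, radius_2 = 32, px0_3 = 180, py0_3 = 344, px0_4 = 44, py0_4 = 228, py1_4 = 320, px0_5 = 192, py0_5 = 368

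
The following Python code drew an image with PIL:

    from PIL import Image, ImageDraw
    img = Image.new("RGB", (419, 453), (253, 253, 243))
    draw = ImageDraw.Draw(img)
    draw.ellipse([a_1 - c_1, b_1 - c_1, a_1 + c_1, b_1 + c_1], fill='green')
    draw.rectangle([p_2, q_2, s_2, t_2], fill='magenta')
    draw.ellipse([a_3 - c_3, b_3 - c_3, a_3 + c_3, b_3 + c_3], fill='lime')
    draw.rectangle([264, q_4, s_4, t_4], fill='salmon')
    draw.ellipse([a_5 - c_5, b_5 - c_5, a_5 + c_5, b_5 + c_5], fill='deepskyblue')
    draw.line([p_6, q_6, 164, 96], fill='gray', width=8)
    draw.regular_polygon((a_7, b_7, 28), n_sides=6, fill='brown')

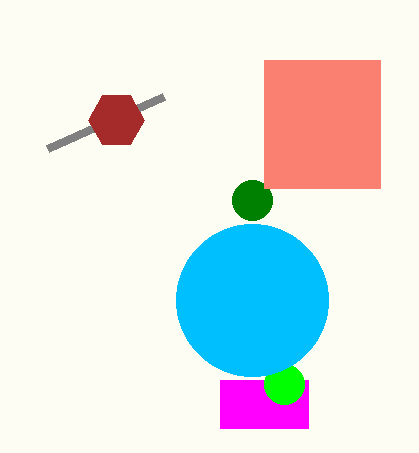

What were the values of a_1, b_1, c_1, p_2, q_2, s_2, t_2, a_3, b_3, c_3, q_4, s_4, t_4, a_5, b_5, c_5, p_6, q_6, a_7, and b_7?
a_1 = 252; b_1 = 200; c_1 = 20; p_2 = 220; q_2 = 380; s_2 = 308; t_2 = 428; a_3 = 284; b_3 = 384; c_3 = 20; q_4 = 60; s_4 = 380; t_4 = 188; a_5 = 252; b_5 = 300; c_5 = 76; p_6 = 48; q_6 = 148; a_7 = 116; b_7 = 120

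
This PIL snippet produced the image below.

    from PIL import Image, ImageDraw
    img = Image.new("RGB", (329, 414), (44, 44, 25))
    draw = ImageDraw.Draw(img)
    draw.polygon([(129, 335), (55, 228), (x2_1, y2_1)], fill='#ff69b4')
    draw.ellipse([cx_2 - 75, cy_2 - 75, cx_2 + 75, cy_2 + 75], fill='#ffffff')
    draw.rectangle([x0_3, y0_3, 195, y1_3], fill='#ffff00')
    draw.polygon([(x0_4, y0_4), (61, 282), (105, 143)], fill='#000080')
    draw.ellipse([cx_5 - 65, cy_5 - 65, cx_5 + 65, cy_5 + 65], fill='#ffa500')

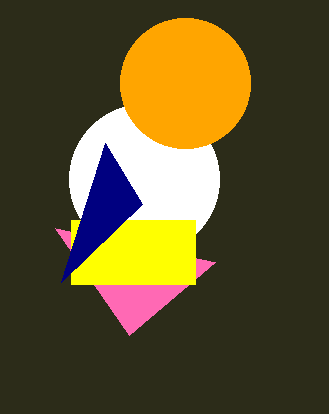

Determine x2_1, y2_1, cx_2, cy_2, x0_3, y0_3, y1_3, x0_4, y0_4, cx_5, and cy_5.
x2_1 = 215, y2_1 = 262, cx_2 = 144, cy_2 = 179, x0_3 = 71, y0_3 = 220, y1_3 = 284, x0_4 = 142, y0_4 = 204, cx_5 = 185, cy_5 = 83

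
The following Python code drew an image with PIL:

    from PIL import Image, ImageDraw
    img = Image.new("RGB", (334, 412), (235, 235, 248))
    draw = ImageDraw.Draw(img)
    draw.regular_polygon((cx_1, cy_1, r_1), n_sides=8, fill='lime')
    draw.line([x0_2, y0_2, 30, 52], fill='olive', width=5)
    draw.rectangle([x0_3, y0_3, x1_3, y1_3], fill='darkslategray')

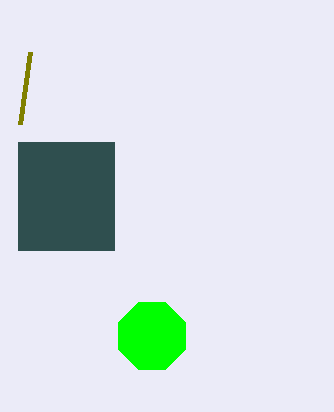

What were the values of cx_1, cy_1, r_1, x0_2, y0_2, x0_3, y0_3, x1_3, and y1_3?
cx_1 = 152; cy_1 = 336; r_1 = 36; x0_2 = 20; y0_2 = 124; x0_3 = 18; y0_3 = 142; x1_3 = 114; y1_3 = 250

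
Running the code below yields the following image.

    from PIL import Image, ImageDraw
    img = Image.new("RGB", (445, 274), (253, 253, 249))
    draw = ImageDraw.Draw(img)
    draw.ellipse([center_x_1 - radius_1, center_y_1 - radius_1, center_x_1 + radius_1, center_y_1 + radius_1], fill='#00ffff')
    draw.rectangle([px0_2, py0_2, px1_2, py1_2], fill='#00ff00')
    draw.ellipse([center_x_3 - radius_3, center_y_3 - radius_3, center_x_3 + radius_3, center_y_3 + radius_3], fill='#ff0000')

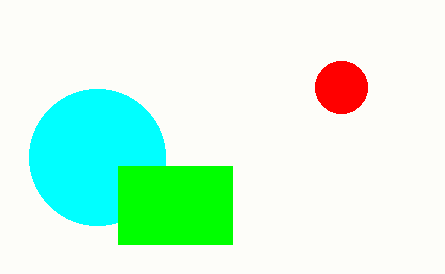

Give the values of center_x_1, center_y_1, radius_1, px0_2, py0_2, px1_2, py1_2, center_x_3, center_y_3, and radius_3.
center_x_1 = 97
center_y_1 = 157
radius_1 = 68
px0_2 = 118
py0_2 = 166
px1_2 = 232
py1_2 = 244
center_x_3 = 341
center_y_3 = 87
radius_3 = 26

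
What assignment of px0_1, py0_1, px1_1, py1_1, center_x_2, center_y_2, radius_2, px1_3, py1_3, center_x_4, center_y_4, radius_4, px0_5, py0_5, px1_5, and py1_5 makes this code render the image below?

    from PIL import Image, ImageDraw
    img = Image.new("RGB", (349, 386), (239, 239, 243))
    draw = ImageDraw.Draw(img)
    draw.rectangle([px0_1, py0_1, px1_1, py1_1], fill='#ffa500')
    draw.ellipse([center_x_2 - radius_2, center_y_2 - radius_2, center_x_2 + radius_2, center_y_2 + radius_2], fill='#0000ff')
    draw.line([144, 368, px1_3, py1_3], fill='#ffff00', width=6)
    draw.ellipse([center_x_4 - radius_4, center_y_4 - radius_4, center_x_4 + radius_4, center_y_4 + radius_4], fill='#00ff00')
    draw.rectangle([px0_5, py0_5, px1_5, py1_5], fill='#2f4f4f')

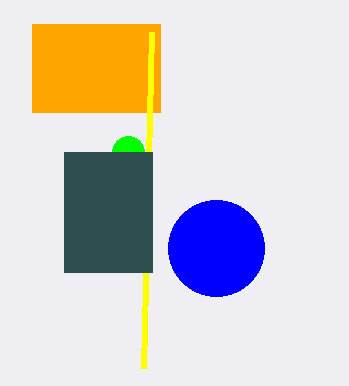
px0_1 = 32, py0_1 = 24, px1_1 = 160, py1_1 = 112, center_x_2 = 216, center_y_2 = 248, radius_2 = 48, px1_3 = 152, py1_3 = 32, center_x_4 = 128, center_y_4 = 152, radius_4 = 16, px0_5 = 64, py0_5 = 152, px1_5 = 152, py1_5 = 272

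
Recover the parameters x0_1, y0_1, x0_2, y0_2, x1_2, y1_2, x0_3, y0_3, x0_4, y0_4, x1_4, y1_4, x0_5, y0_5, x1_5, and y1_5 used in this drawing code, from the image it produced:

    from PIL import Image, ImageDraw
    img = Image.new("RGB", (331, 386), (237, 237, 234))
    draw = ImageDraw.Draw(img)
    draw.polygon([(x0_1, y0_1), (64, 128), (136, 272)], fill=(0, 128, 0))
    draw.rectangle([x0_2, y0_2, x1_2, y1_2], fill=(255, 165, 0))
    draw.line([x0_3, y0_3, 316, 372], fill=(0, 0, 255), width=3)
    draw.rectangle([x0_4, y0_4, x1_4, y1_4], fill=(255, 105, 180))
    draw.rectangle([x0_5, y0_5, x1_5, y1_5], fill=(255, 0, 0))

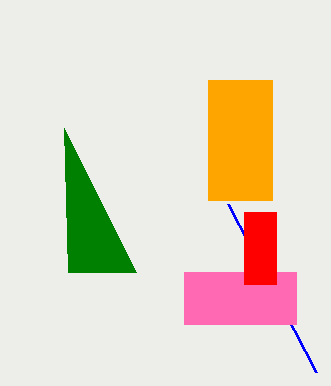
x0_1 = 68, y0_1 = 272, x0_2 = 208, y0_2 = 80, x1_2 = 272, y1_2 = 200, x0_3 = 228, y0_3 = 204, x0_4 = 184, y0_4 = 272, x1_4 = 296, y1_4 = 324, x0_5 = 244, y0_5 = 212, x1_5 = 276, y1_5 = 284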